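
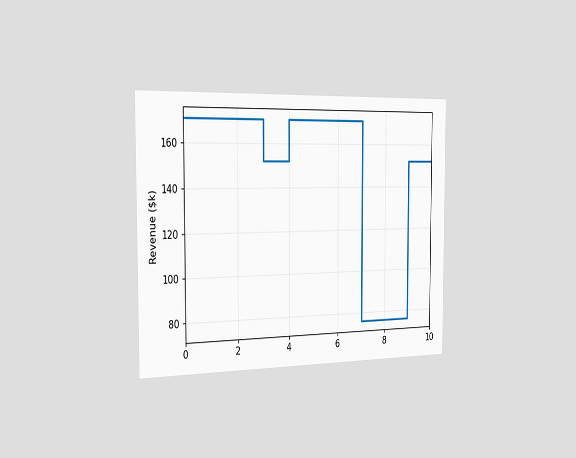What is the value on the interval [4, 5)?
$171k

The chart is viewed slightly from the left. On [4, 5) the step sits at $171k.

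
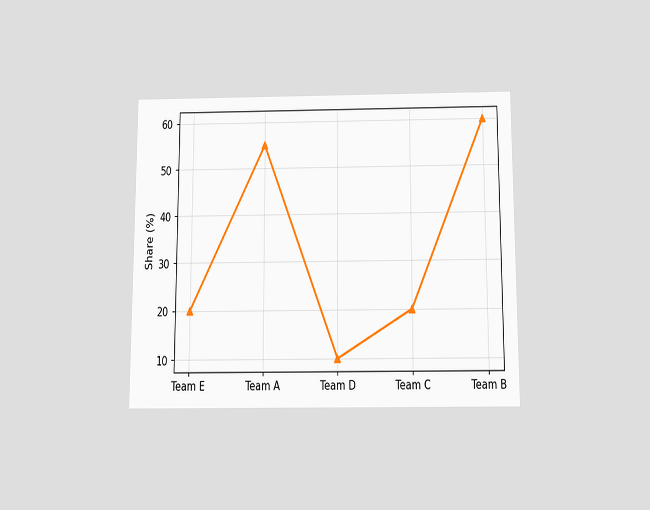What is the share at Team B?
The chart is viewed slightly from below. At Team B, the line is at 60%.

60%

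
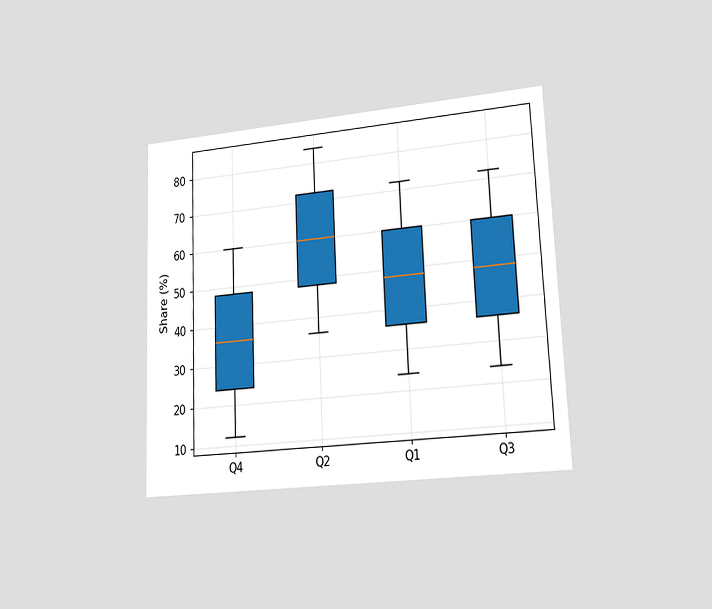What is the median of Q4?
36%

The chart is tilted about 2° counter-clockwise and viewed at a slight angle. The median line in the Q4 box sits at 36%.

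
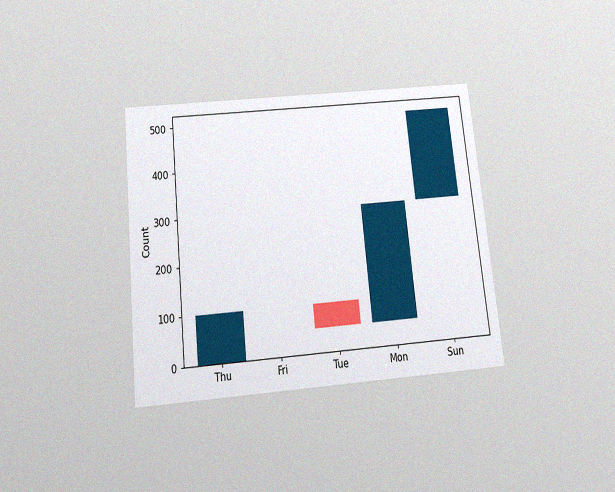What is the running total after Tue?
50

The chart is tilted about 6° counter-clockwise and viewed slightly from below, with some photo noise. After Tue the running total reaches 50.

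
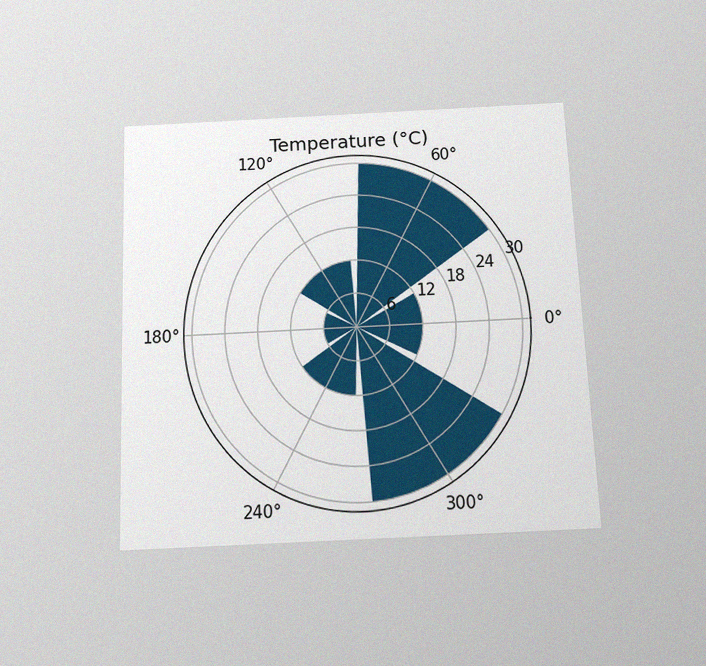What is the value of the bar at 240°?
12°C

The chart is tilted about 2° counter-clockwise and viewed slightly from below, with some photo noise. The bar at 240° reaches 12°C on the radial axis.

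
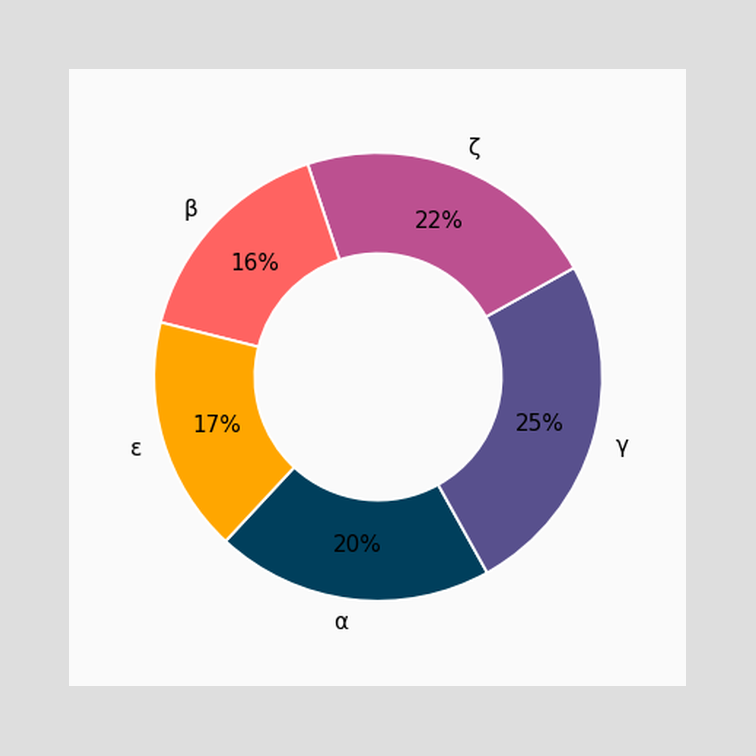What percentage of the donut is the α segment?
The α segment takes up 20% of the ring.

20%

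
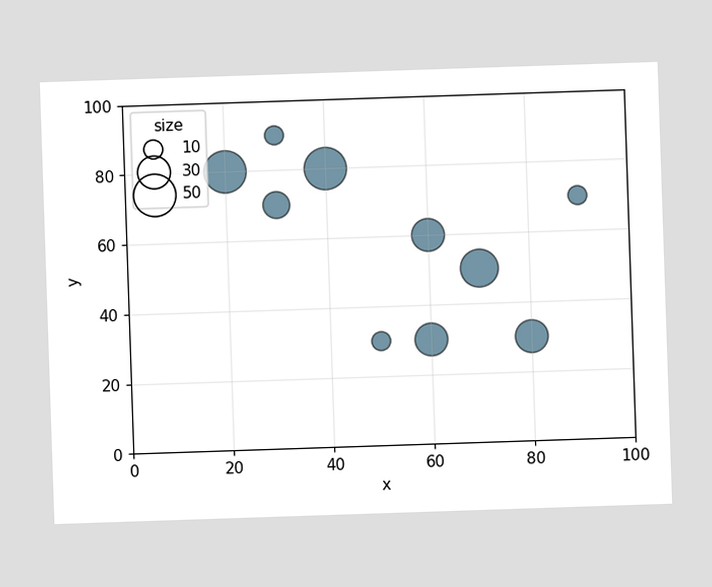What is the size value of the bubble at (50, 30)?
10

Matching the bubble at (50, 30) against the size legend gives 10.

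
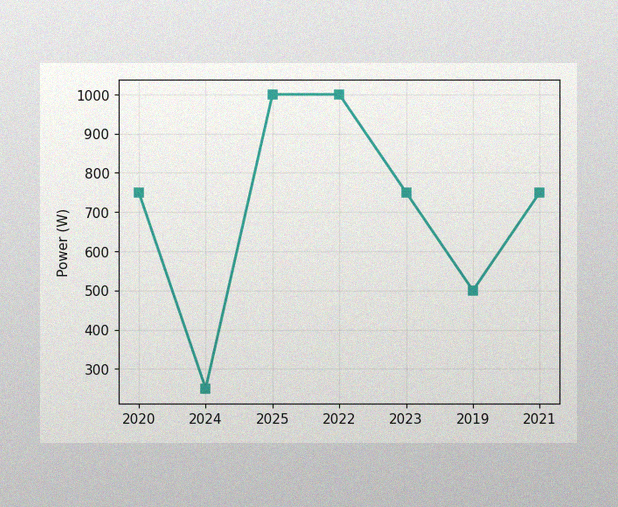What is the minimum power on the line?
The image has some photo noise and uneven lighting. The lowest point is at 2024, and reading across to the y-axis gives 250W.

250W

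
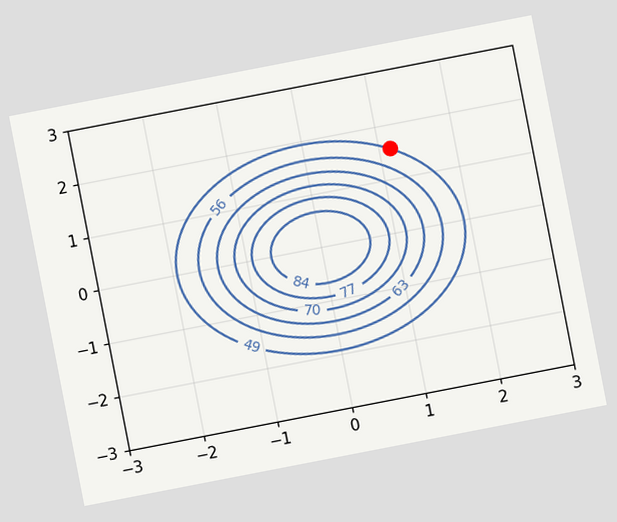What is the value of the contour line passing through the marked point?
The chart is tilted about 11° counter-clockwise. The marked point sits on the contour labelled 49.

49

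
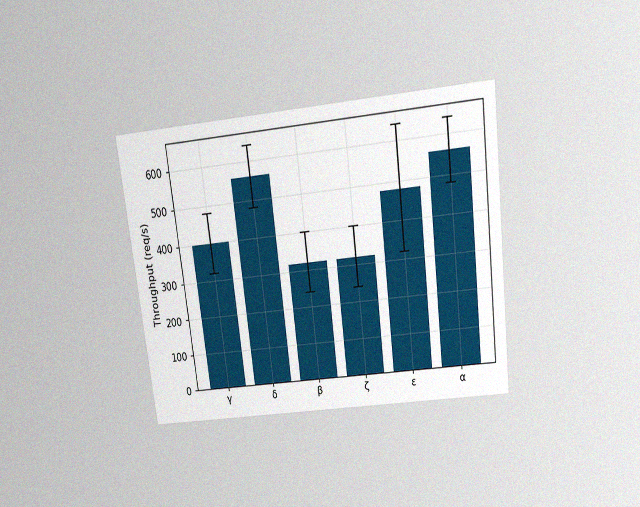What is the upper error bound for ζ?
400req/s

The chart is tilted about 7° counter-clockwise and viewed slightly from above, with some photo noise. The ζ bar's upper whisker reaches 400req/s.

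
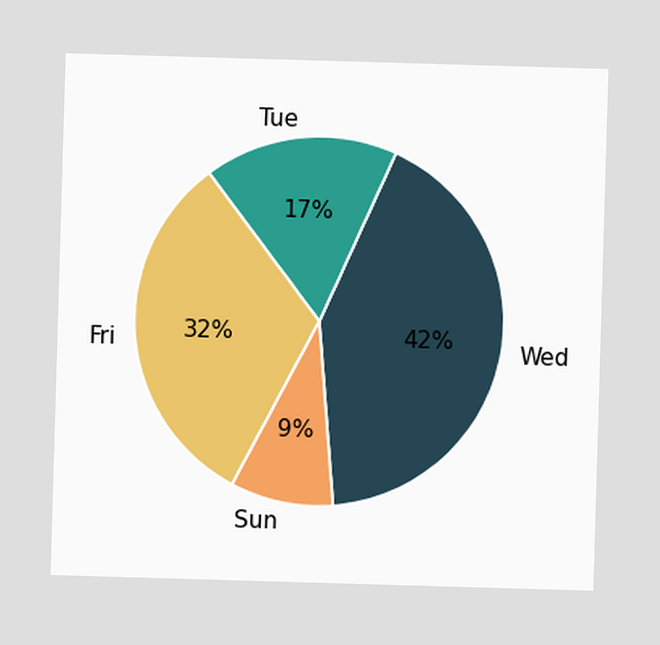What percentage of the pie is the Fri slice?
32%

The Fri slice takes up 32% of the pie.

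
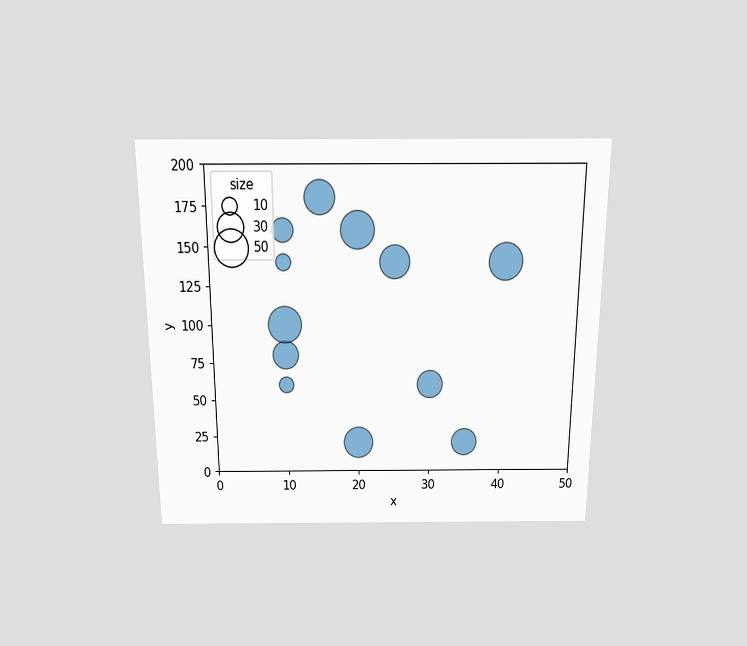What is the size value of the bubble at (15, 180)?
The chart is viewed slightly from above. Matching the bubble at (15, 180) against the size legend gives 40.

40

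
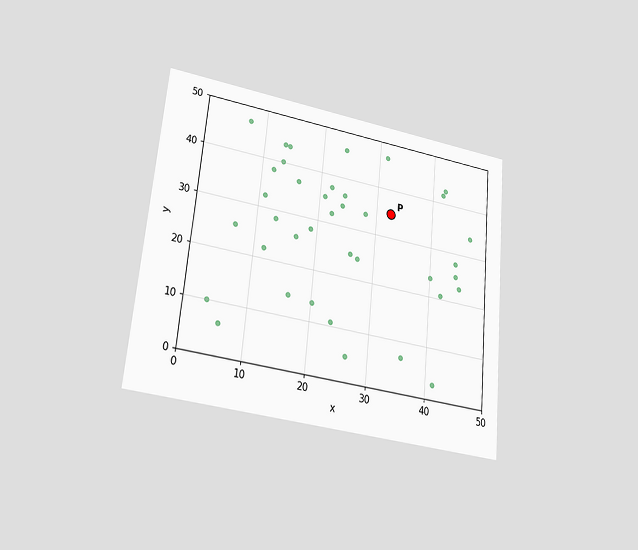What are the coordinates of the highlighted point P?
The chart is tilted about 5° clockwise and viewed at a slight angle. Following the gridlines from P to each axis, P sits at (32.5, 35).

(32.5, 35)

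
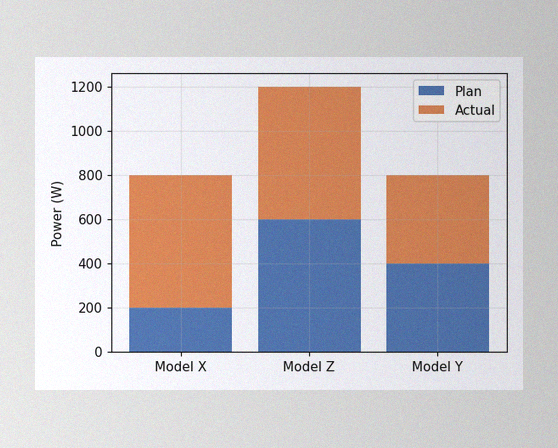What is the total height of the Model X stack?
The image has some photo noise and uneven lighting. The Model X stack's top reaches 800W on the y-axis.

800W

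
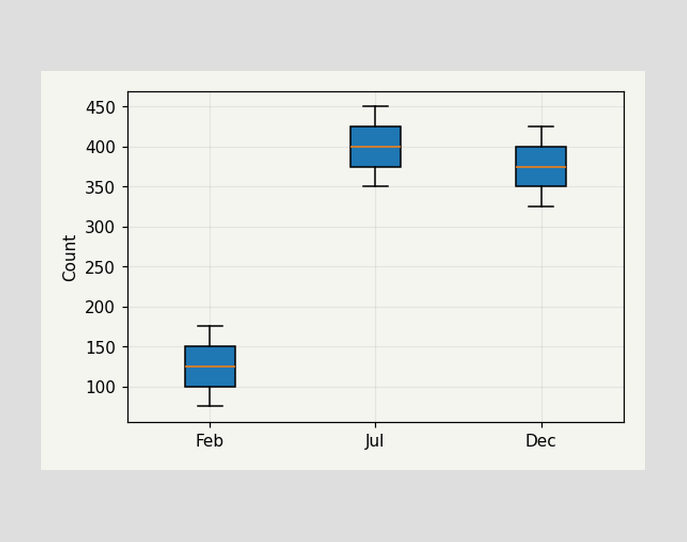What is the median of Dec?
The median line in the Dec box sits at 375.

375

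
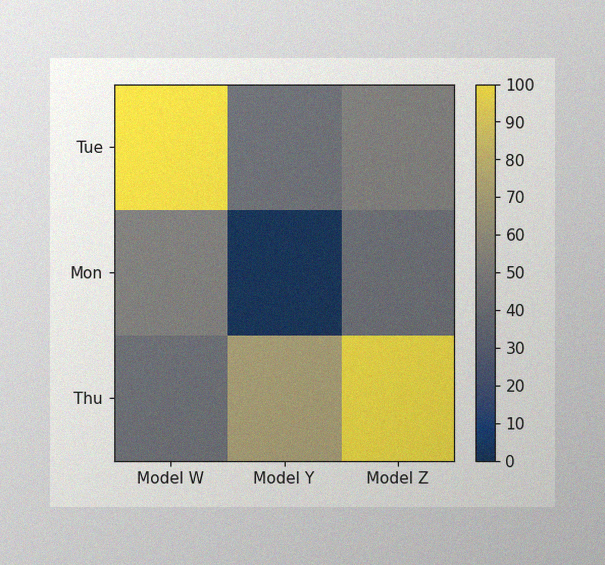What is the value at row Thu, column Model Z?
The image has some photo noise and uneven lighting. Matching cell (Thu, Model Z) against the colorbar gives 100.

100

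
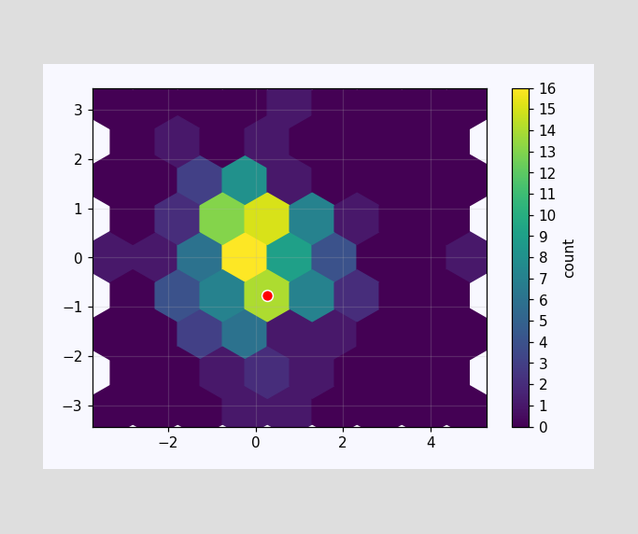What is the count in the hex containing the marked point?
The marked hex reads 14 on the colorbar.

14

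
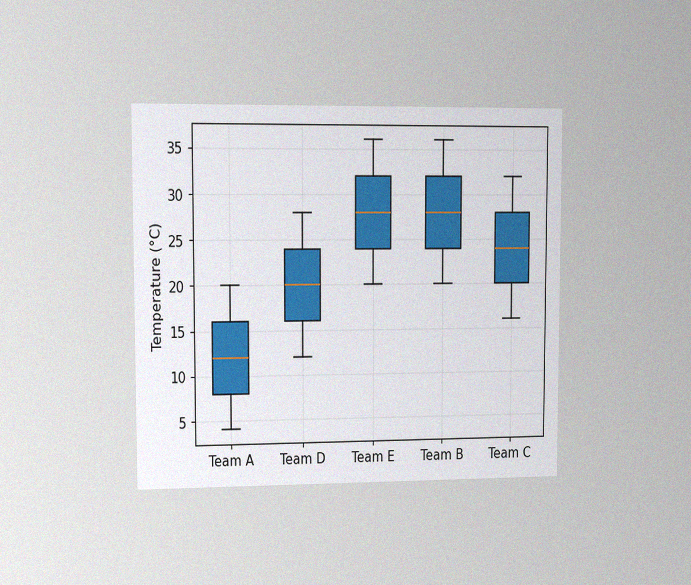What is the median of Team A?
The chart is viewed slightly from the left, with some photo noise. The median line in the Team A box sits at 12°C.

12°C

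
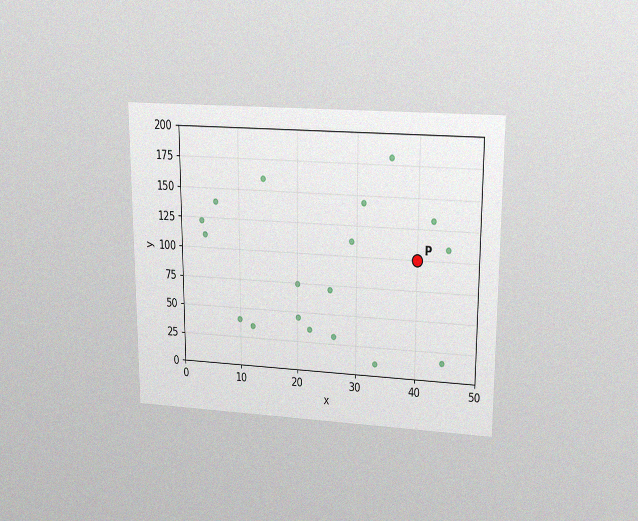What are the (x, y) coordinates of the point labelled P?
(40, 100)

The chart is viewed slightly from above, with some photo noise. Following the gridlines from P to each axis, P sits at (40, 100).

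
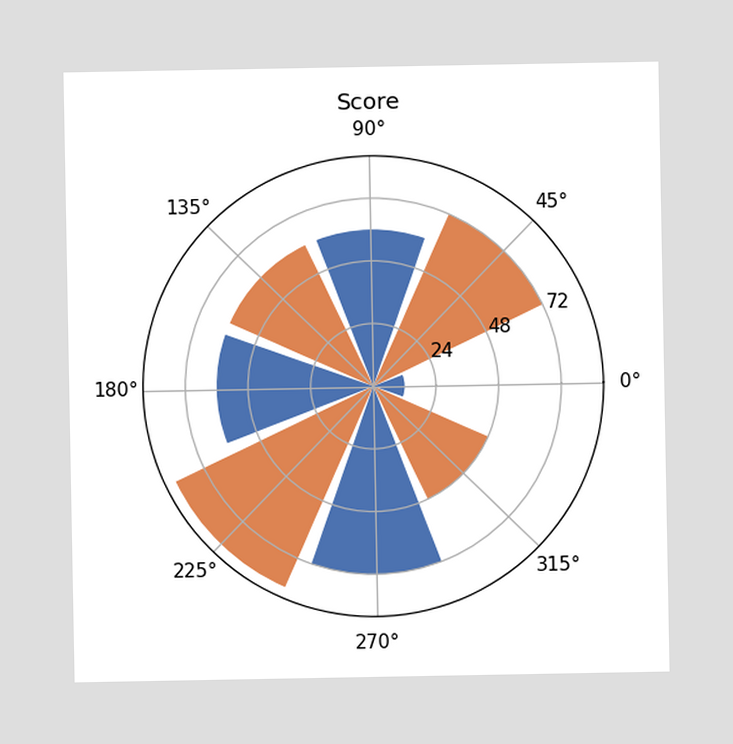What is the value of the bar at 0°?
The bar at 0° reaches 12 on the radial axis.

12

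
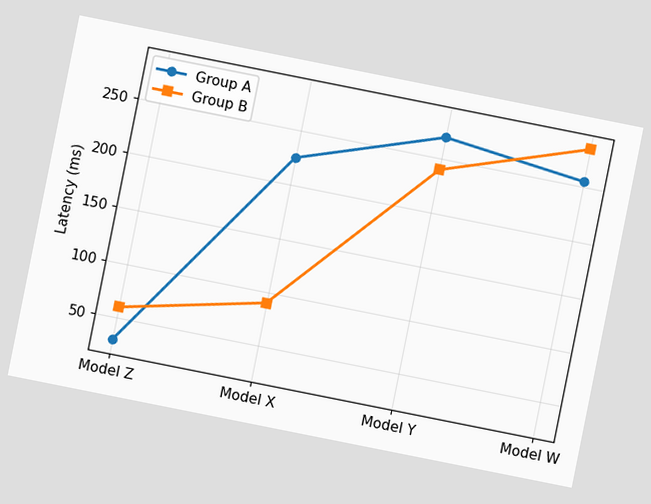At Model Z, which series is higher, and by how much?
Group B, by 30ms

The chart is tilted about 11° clockwise. At Model Z, Group B sits above the other line by 30ms.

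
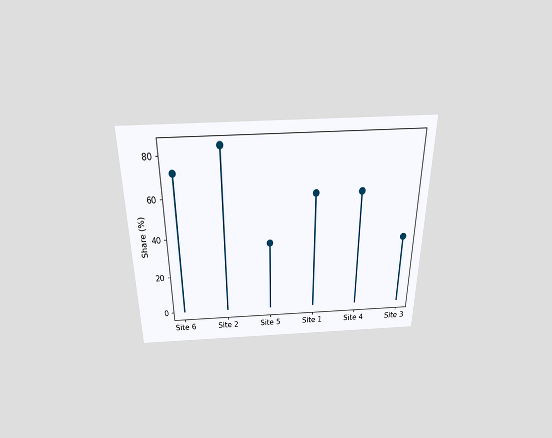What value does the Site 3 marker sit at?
The chart is viewed slightly from above. The Site 3 marker sits at 36%.

36%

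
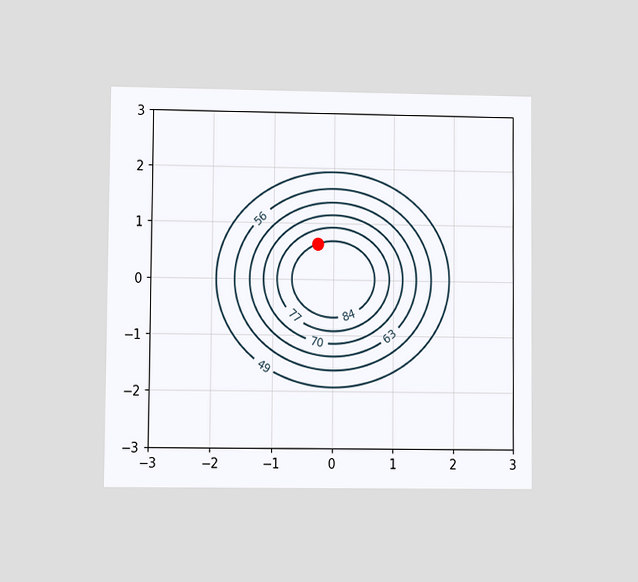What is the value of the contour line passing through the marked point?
84

The chart is viewed at a slight angle. The marked point sits on the contour labelled 84.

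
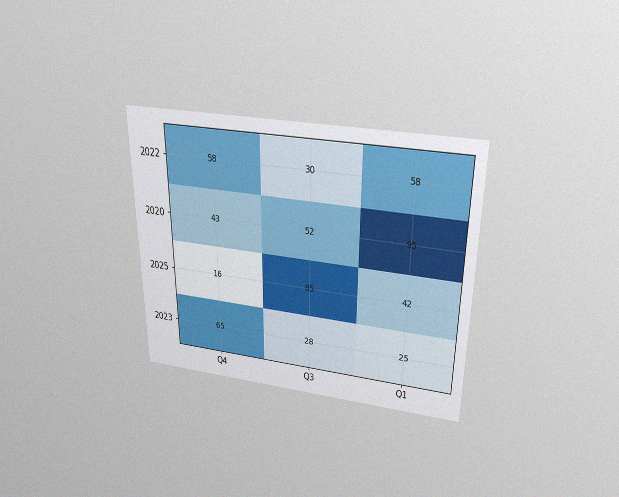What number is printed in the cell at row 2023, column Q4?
65

The chart is viewed slightly from above, with some photo noise. The (2023, Q4) cell reads 65.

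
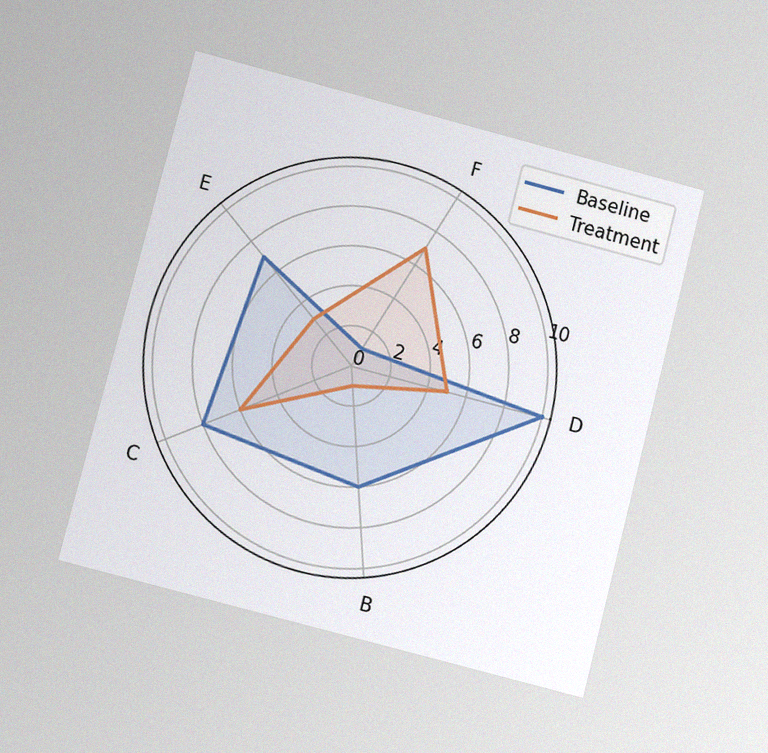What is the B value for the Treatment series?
1

The chart is tilted about 15° clockwise and viewed at a slight angle, with some photo noise. On the B axis, Treatment reaches 1.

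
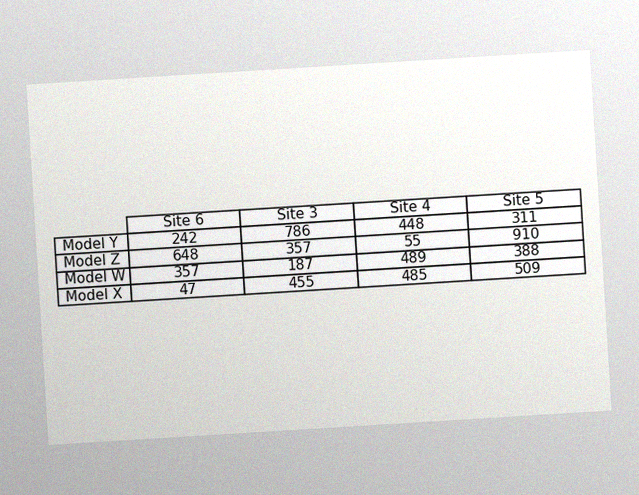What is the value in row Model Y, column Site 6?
The chart is tilted about 4° counter-clockwise, with some photo noise. The (Model Y, Site 6) cell reads 242.

242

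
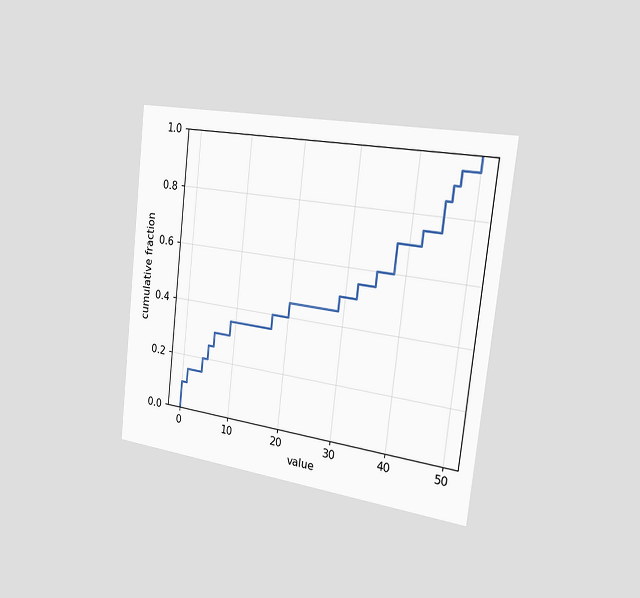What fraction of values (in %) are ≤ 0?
The chart is tilted about 6° clockwise and viewed slightly from the right. At x=0 the ECDF step is at 10%.

10%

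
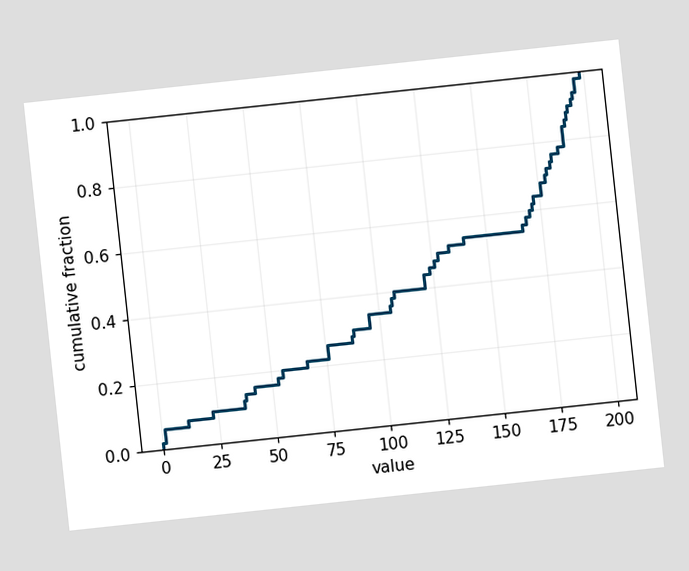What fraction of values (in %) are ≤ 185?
78%

The chart is tilted about 6° counter-clockwise. At x=185 the ECDF step is at 78%.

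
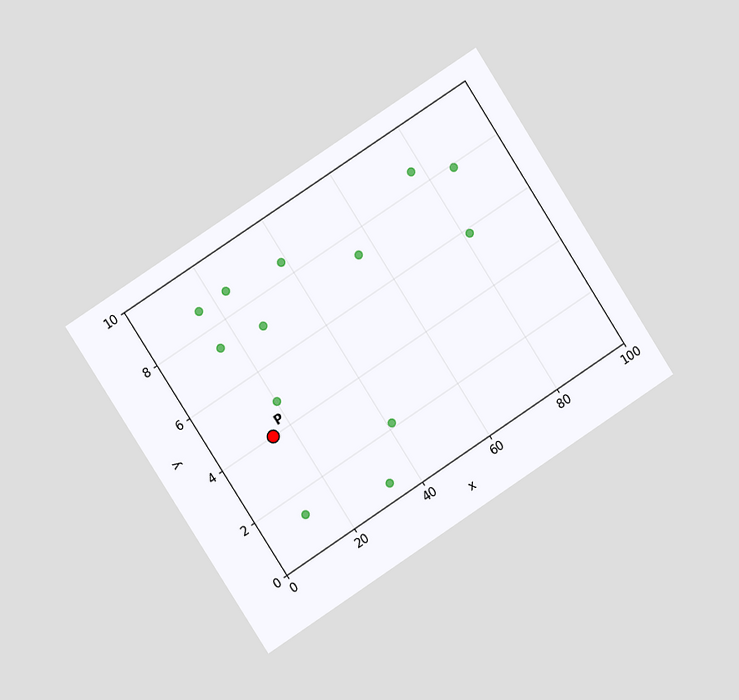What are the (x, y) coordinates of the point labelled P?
The chart is tilted about 33° counter-clockwise and viewed at a slight angle. Following the gridlines from P to each axis, P sits at (15, 4).

(15, 4)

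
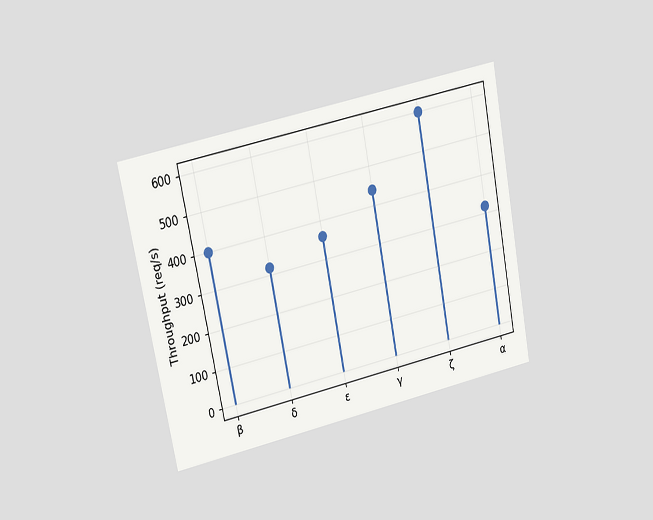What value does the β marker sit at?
The chart is tilted about 11° counter-clockwise and viewed at a slight angle. The β marker sits at 400req/s.

400req/s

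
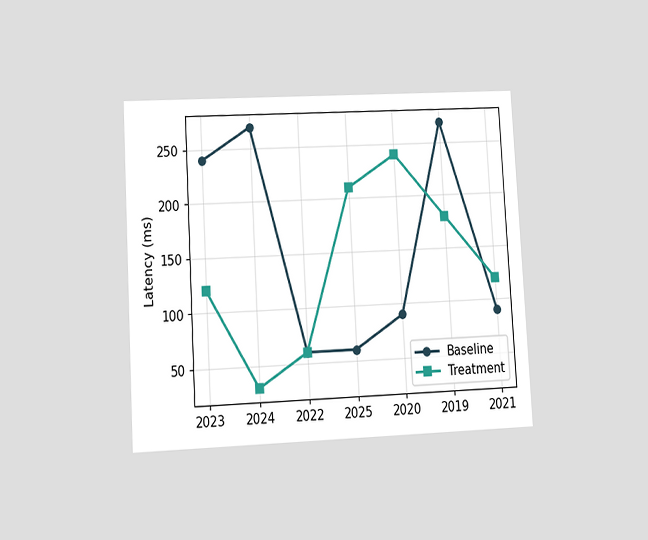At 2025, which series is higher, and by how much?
The chart is tilted about 3° counter-clockwise and viewed at a slight angle. At 2025, Treatment sits above the other line by 150ms.

Treatment, by 150ms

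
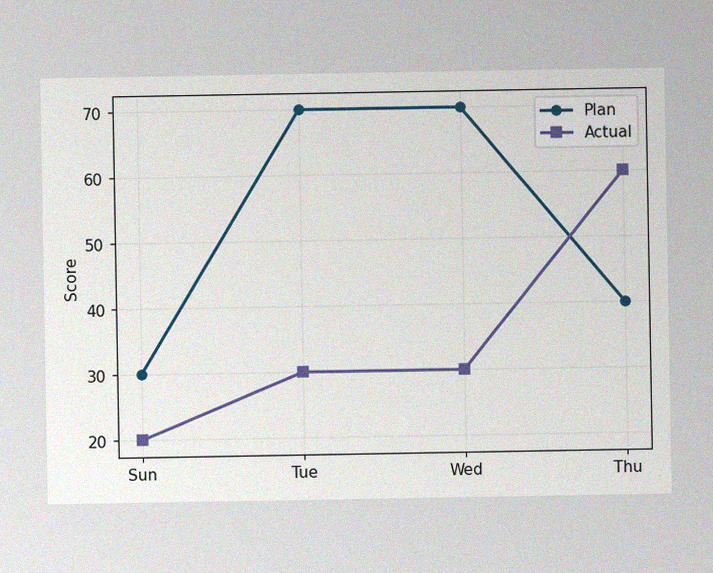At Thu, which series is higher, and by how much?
The image has some photo noise and uneven lighting. At Thu, Actual sits above the other line by 20.

Actual, by 20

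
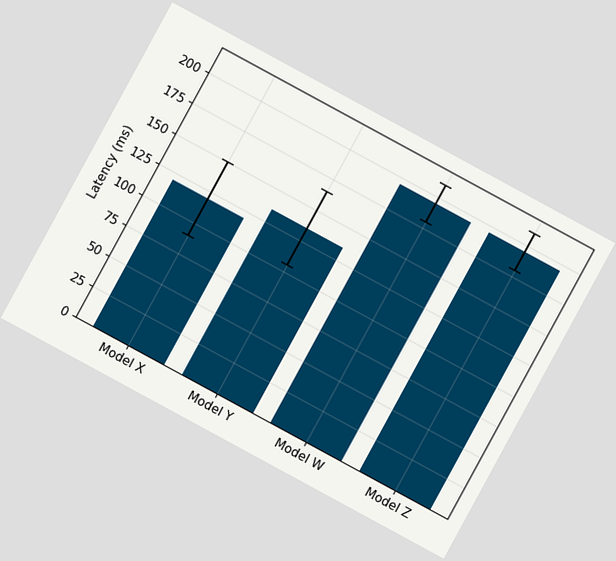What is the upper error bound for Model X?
150ms

The chart is tilted about 29° clockwise. The Model X bar's upper whisker reaches 150ms.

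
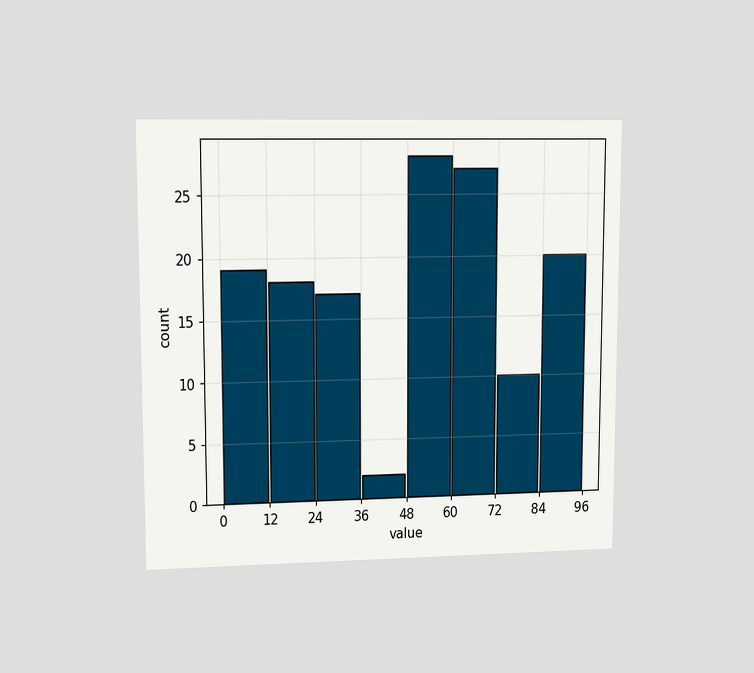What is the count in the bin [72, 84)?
The chart is viewed at a slight angle. The [72, 84) bin has height 10.

10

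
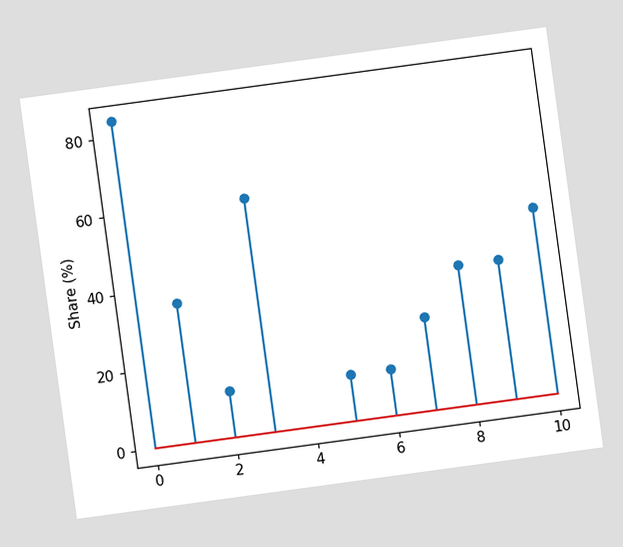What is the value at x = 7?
24%

The chart is tilted about 8° counter-clockwise. The stem at x=7 reaches 24%.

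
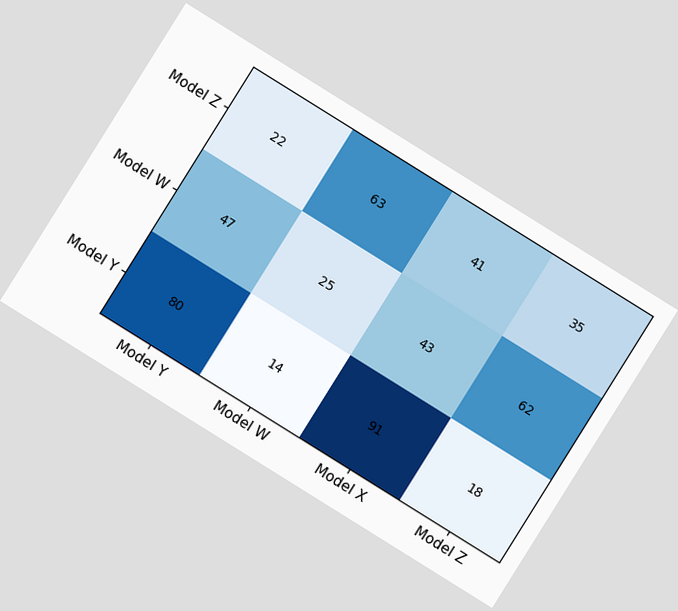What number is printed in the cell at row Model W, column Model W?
25

The chart is tilted about 32° clockwise. The (Model W, Model W) cell reads 25.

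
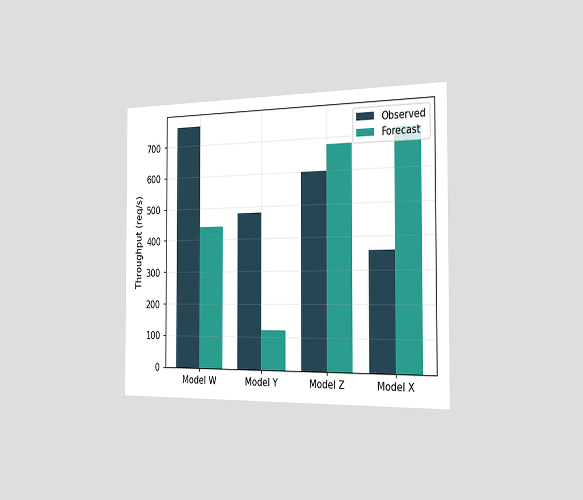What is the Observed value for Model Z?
600req/s

The chart is viewed slightly from the right. The Observed bar at Model Z reaches 600req/s on the y-axis.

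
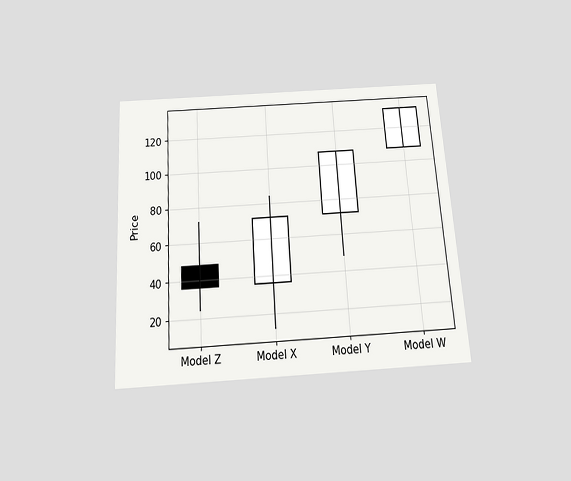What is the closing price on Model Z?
The chart is tilted about 4° counter-clockwise and viewed slightly from below. The Model Z candle closes at 36.

36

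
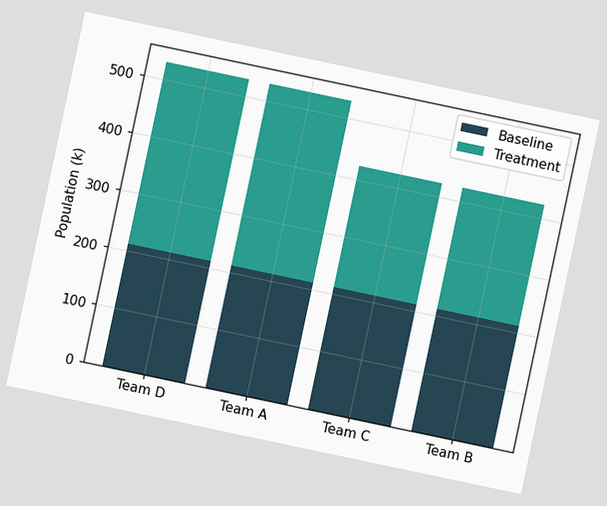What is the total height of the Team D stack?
530k

The chart is tilted about 12° clockwise. The Team D stack's top reaches 530k on the y-axis.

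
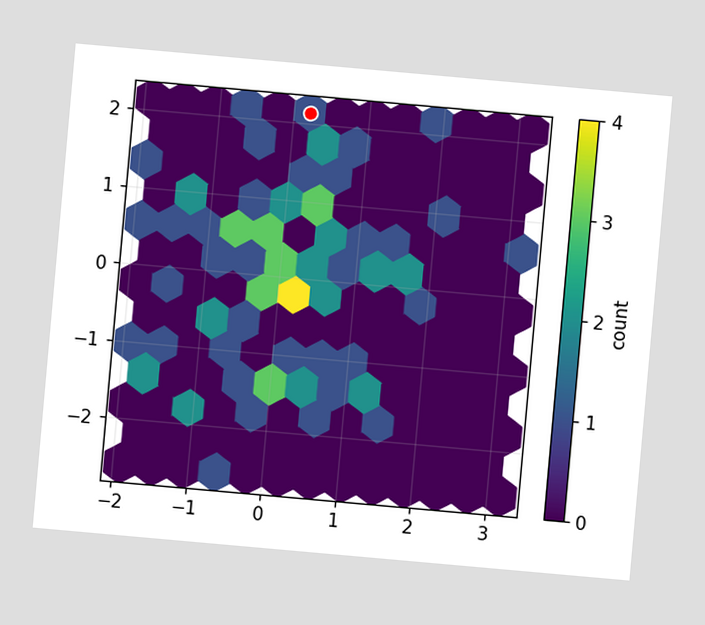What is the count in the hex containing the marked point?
1

The chart is tilted about 5° clockwise. The marked hex reads 1 on the colorbar.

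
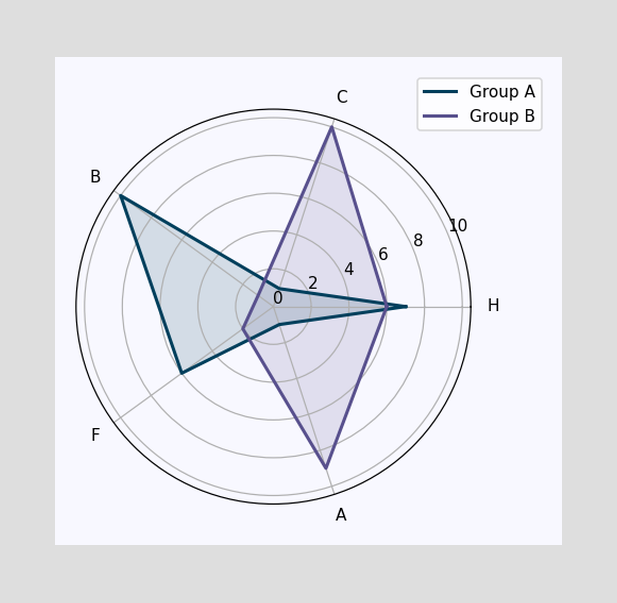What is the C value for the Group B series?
10

On the C axis, Group B reaches 10.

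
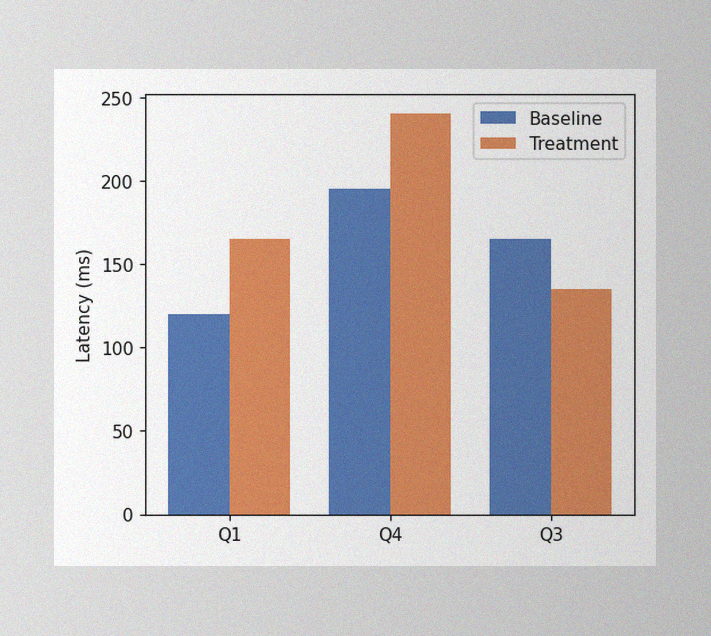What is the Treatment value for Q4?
240ms

The image has some photo noise and uneven lighting. The Treatment bar at Q4 reaches 240ms on the y-axis.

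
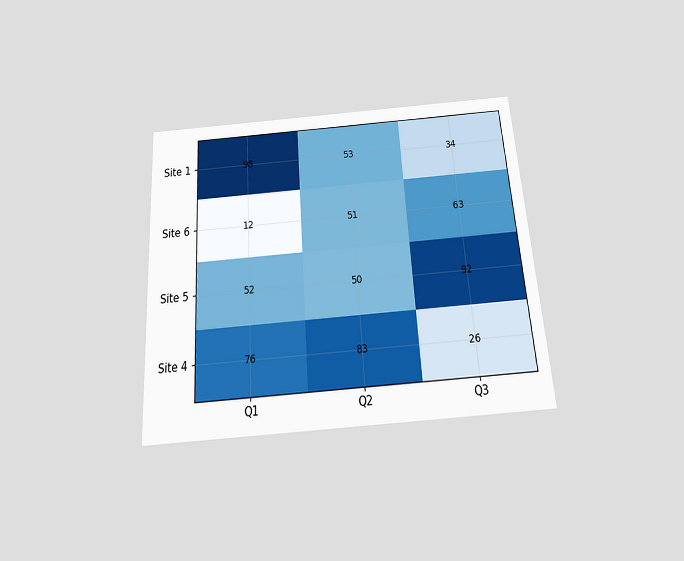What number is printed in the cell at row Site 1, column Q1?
The chart is tilted about 4° counter-clockwise and viewed slightly from below. The (Site 1, Q1) cell reads 98.

98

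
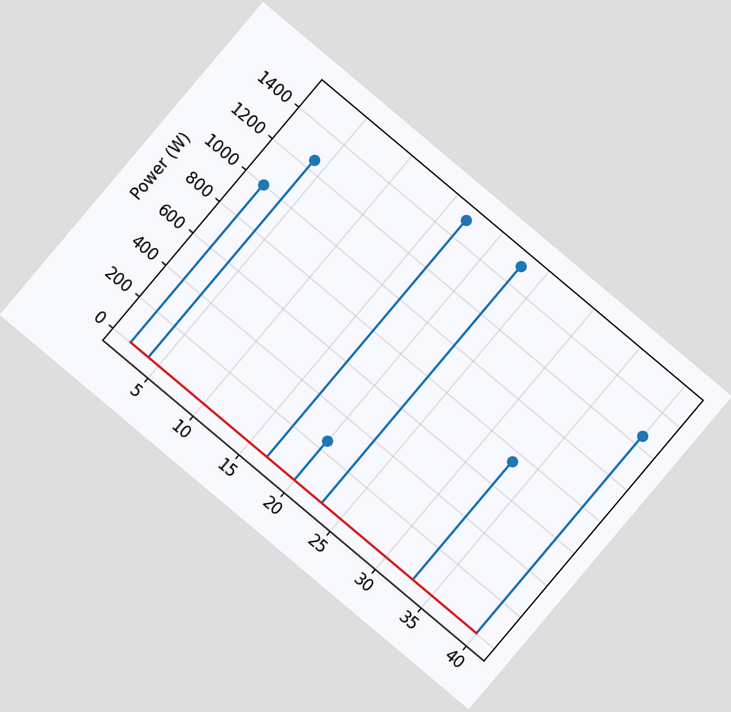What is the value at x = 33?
The chart is tilted about 40° clockwise. The stem at x=33 reaches 750W.

750W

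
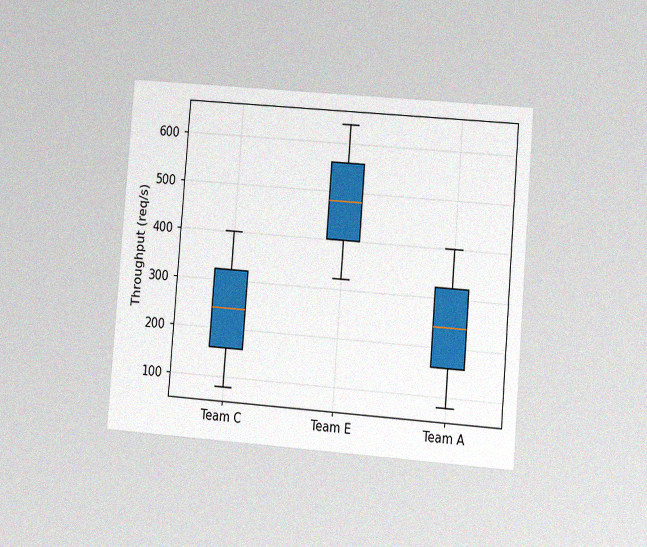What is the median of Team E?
480req/s

The chart is tilted about 5° clockwise and viewed at a slight angle, with some photo noise. The median line in the Team E box sits at 480req/s.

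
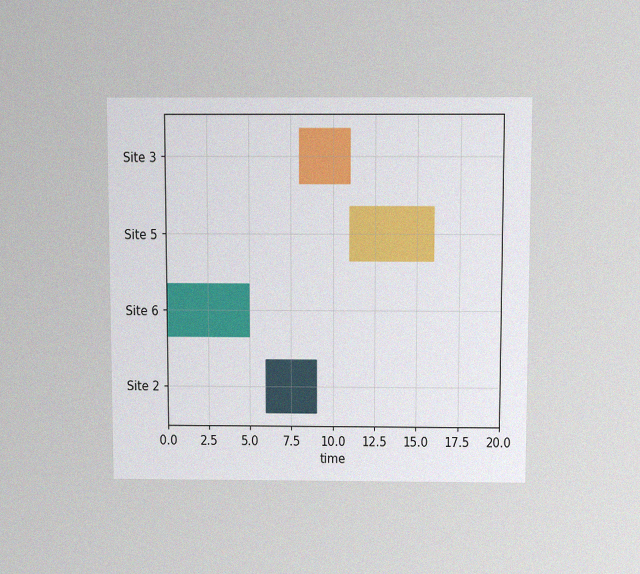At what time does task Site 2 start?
6

The chart is viewed slightly from above, with some photo noise. The Site 2 bar begins at t=6.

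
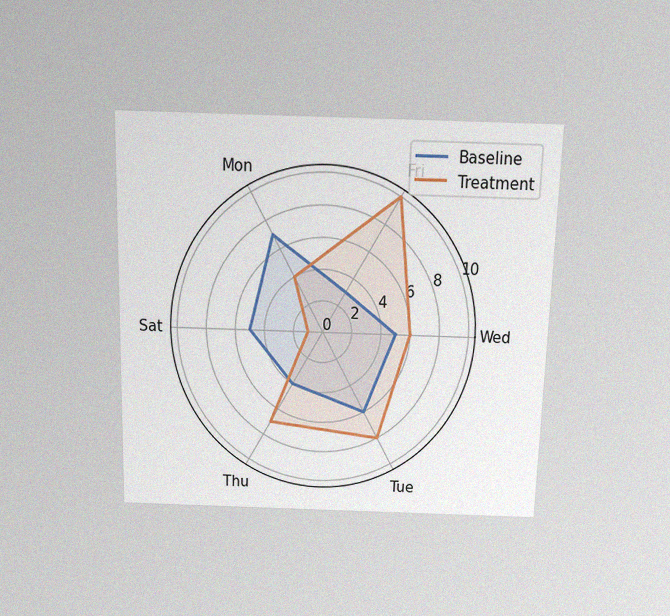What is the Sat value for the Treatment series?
The chart is viewed slightly from above, with some photo noise. On the Sat axis, Treatment reaches 1.

1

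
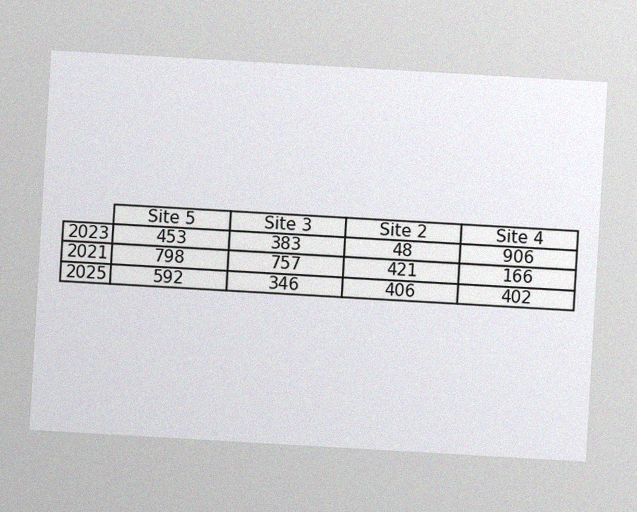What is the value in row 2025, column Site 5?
592

The chart is tilted about 3° clockwise, with some photo noise. The (2025, Site 5) cell reads 592.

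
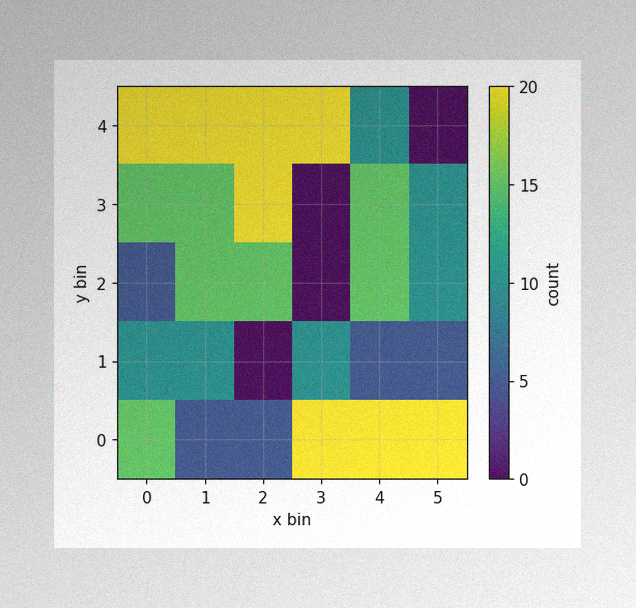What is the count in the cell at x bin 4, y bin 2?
15

The image has some photo noise and uneven lighting. Matching the cell (4, 2) against the colorbar gives 15.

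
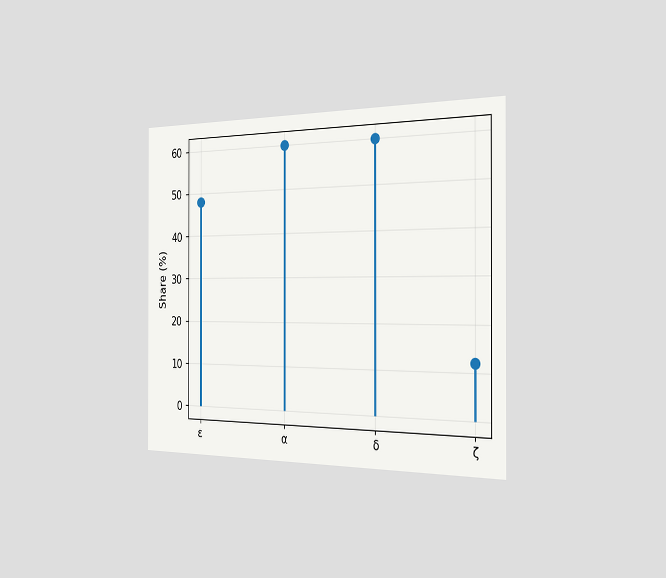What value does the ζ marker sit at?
12%

The chart is viewed slightly from the right. The ζ marker sits at 12%.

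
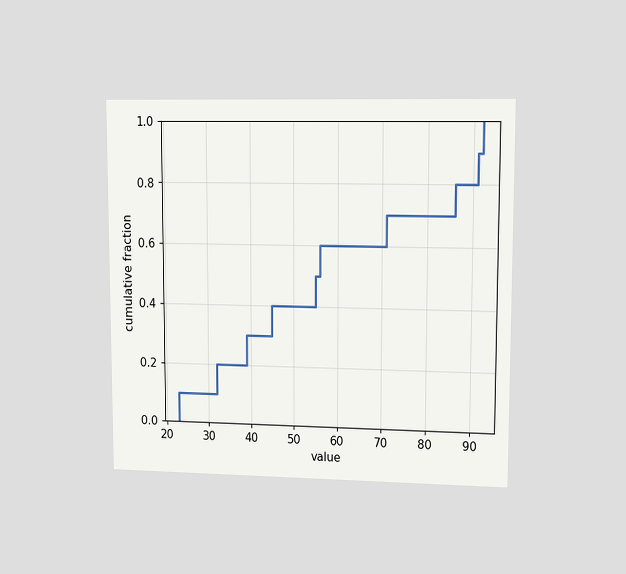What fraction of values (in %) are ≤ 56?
60%

The chart is viewed at a slight angle. At x=56 the ECDF step is at 60%.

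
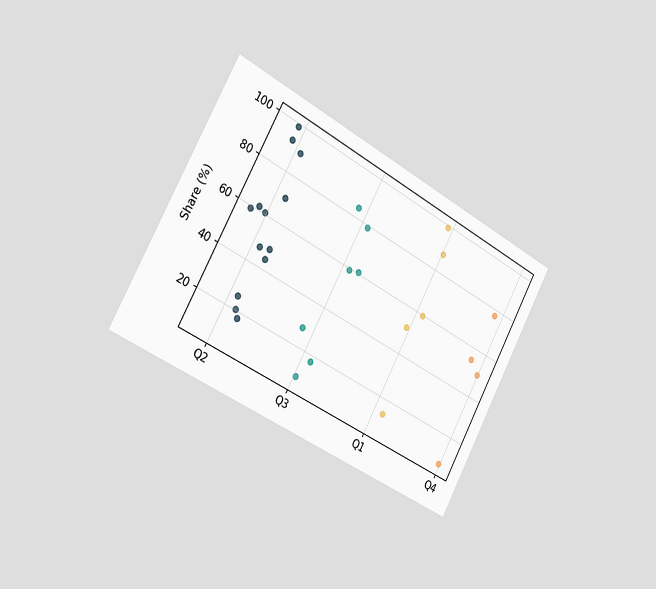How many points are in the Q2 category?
The chart is tilted about 28° clockwise and viewed slightly from the left. Counting the markers in the Q2 column gives 13.

13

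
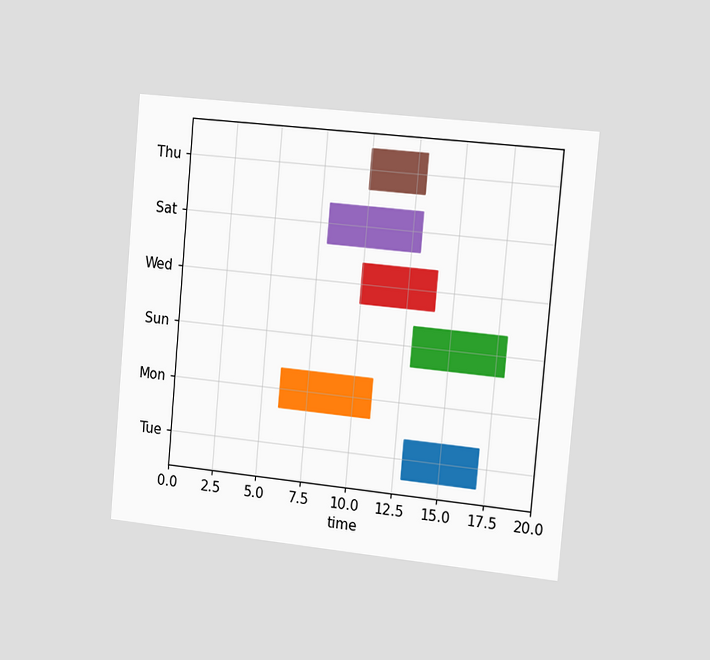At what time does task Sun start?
The chart is tilted about 5° clockwise and viewed slightly from the right. The Sun bar begins at t=13.

13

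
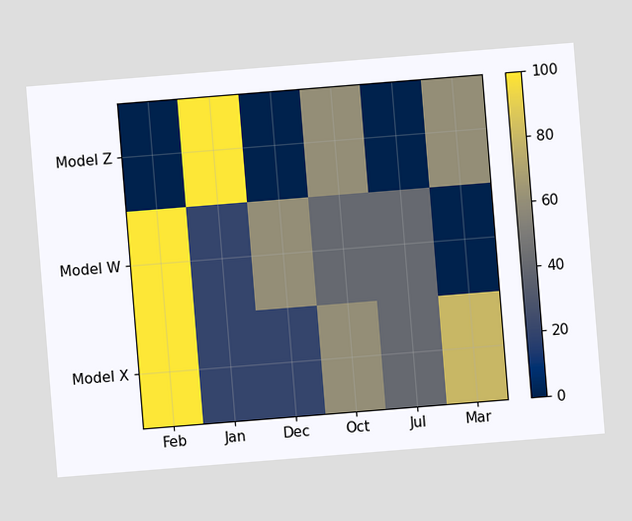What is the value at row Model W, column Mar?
0

The chart is tilted about 5° counter-clockwise. Matching cell (Model W, Mar) against the colorbar gives 0.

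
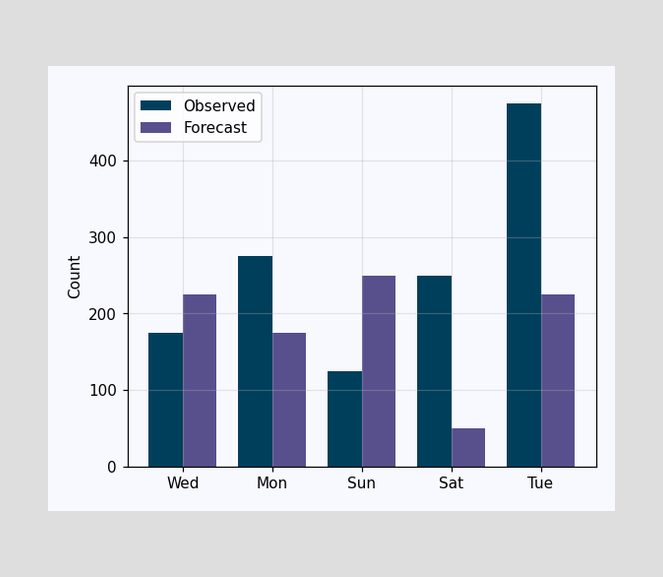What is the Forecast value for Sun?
250

The Forecast bar at Sun reaches 250 on the y-axis.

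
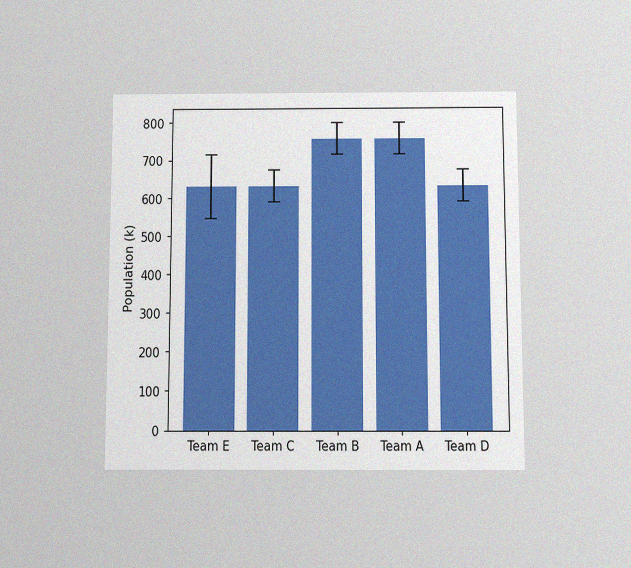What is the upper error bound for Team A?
798k

The chart is viewed slightly from below, with some photo noise. The Team A bar's upper whisker reaches 798k.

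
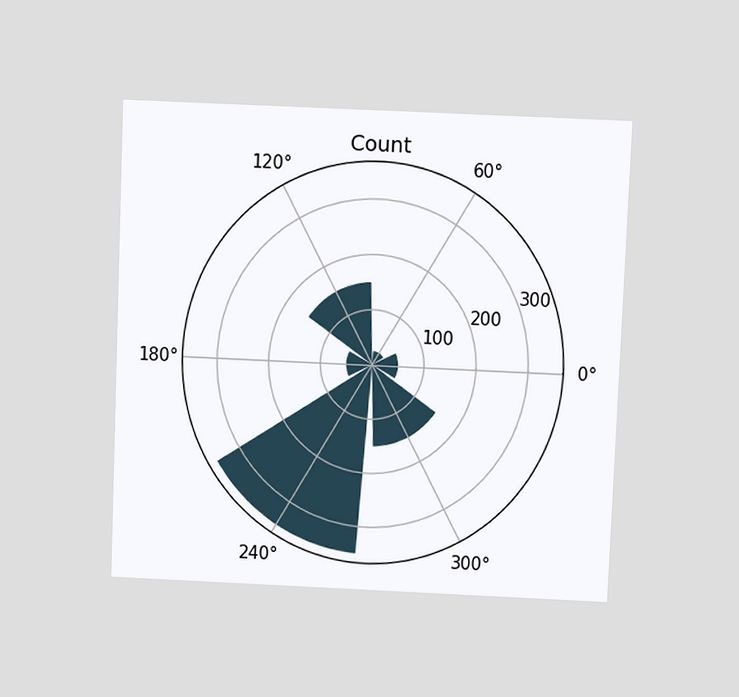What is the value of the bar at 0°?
The chart is tilted about 2° clockwise and viewed slightly from above. The bar at 0° reaches 50 on the radial axis.

50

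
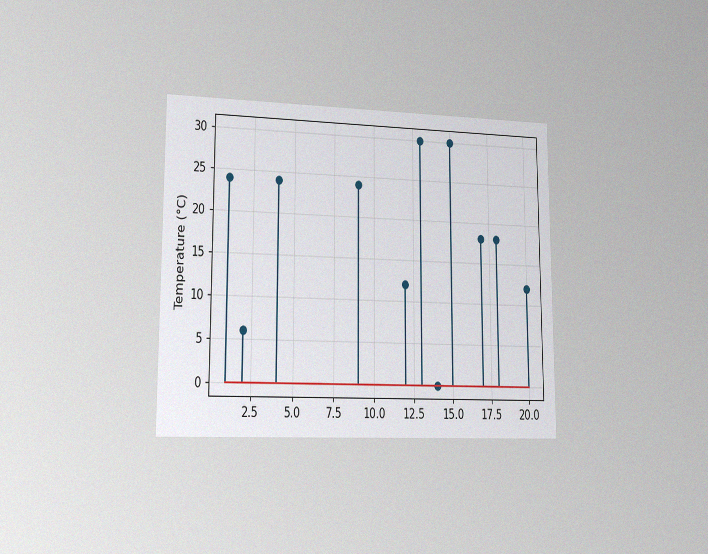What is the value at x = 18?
18°C

The chart is viewed slightly from the left, with some photo noise. The stem at x=18 reaches 18°C.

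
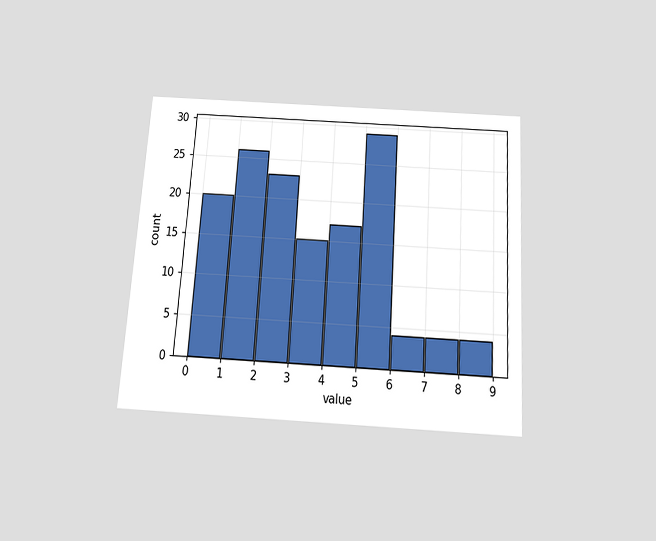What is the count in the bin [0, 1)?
20

The chart is tilted about 4° clockwise and viewed slightly from below. The [0, 1) bin has height 20.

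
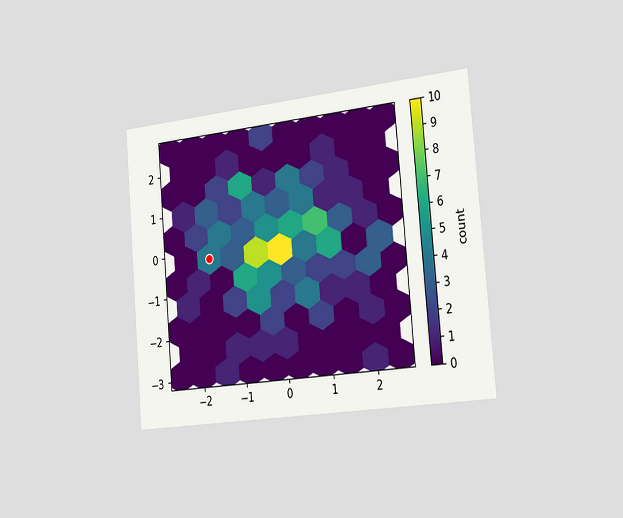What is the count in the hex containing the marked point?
4

The chart is tilted about 5° counter-clockwise and viewed slightly from the right. The marked hex reads 4 on the colorbar.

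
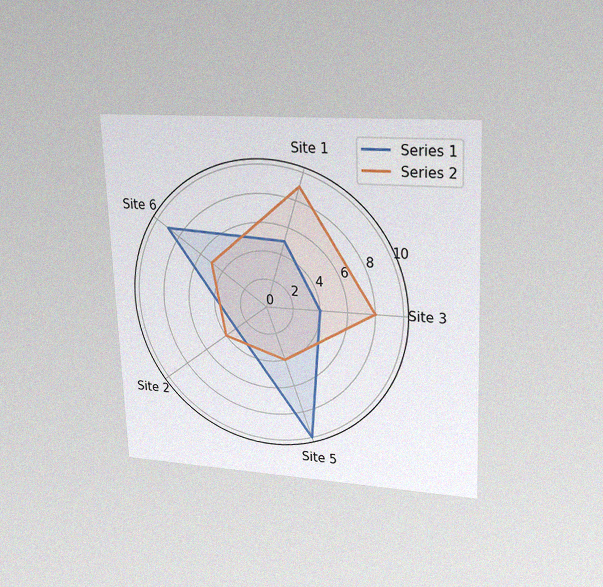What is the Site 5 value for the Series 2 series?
The chart is tilted about 2° counter-clockwise and viewed at a slight angle, with some photo noise. On the Site 5 axis, Series 2 reaches 4.

4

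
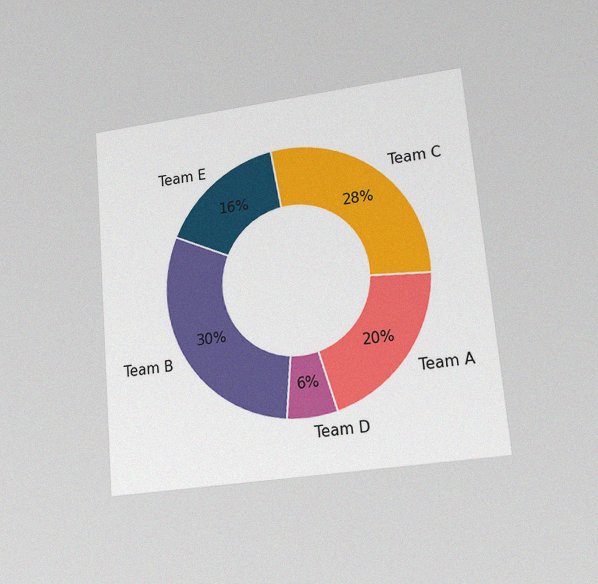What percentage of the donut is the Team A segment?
20%

The chart is tilted about 5° counter-clockwise and viewed at a slight angle, with some photo noise. The Team A segment takes up 20% of the ring.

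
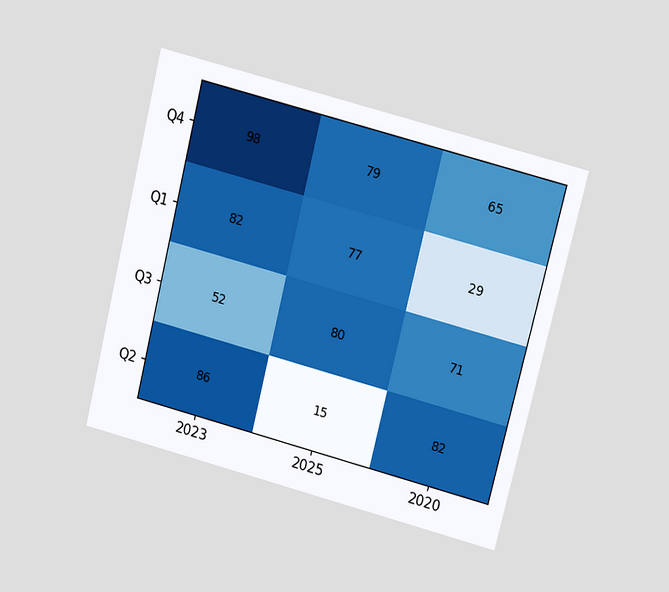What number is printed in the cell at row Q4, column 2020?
The chart is tilted about 14° clockwise and viewed slightly from above. The (Q4, 2020) cell reads 65.

65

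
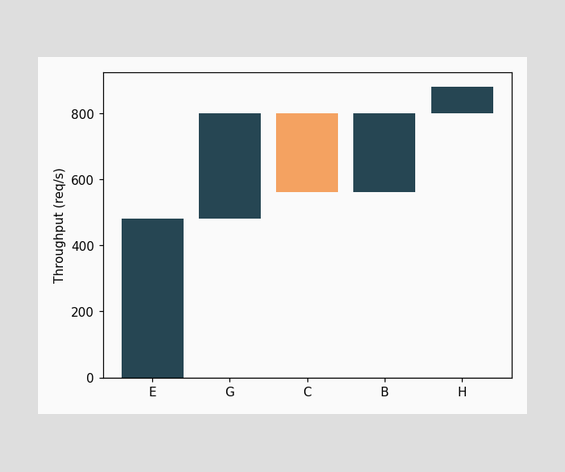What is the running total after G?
After G the running total reaches 800req/s.

800req/s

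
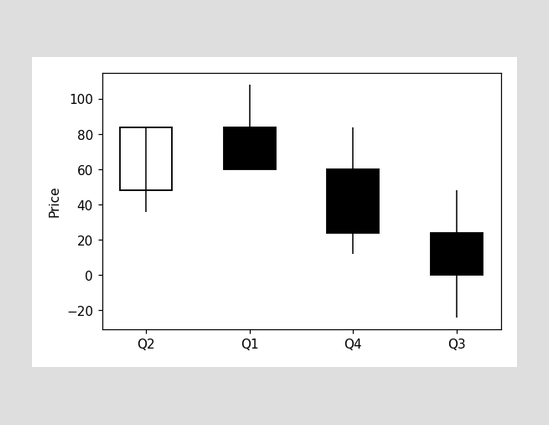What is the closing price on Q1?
60

The Q1 candle closes at 60.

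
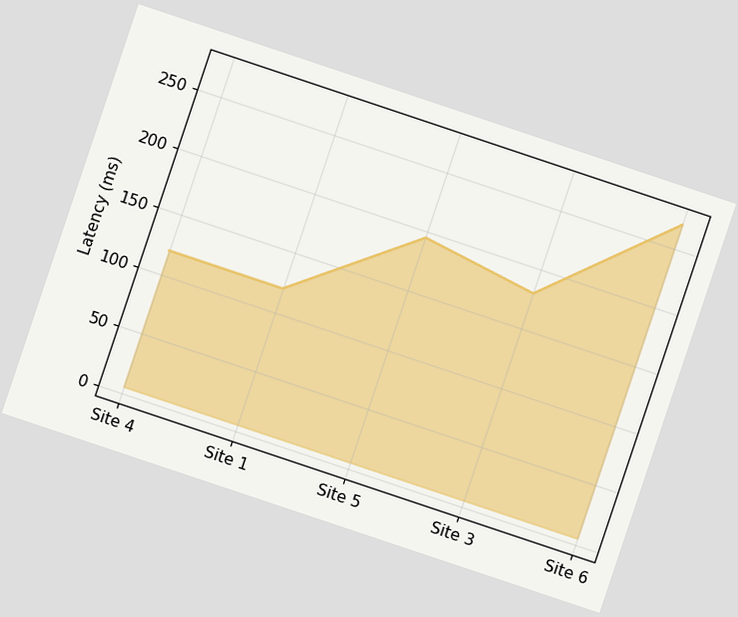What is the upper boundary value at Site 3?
The chart is tilted about 18° clockwise. At Site 3 the upper boundary is at 180ms.

180ms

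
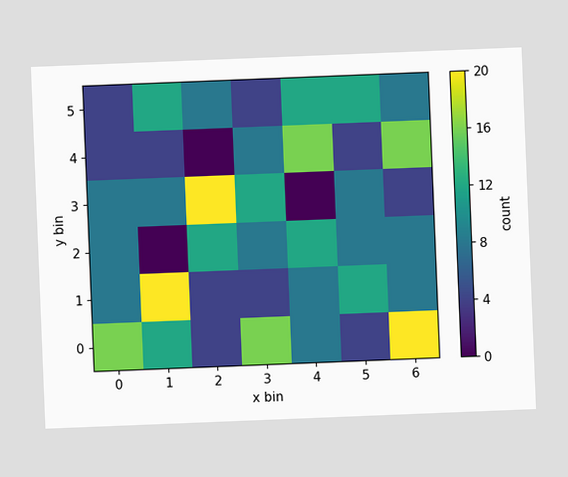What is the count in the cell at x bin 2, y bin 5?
The chart is tilted about 2° counter-clockwise. Matching the cell (2, 5) against the colorbar gives 8.

8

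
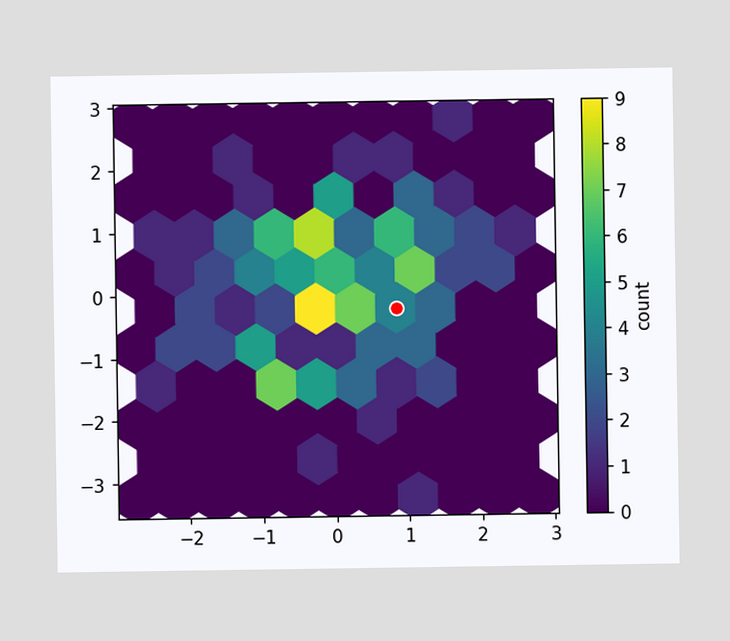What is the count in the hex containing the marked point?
The marked hex reads 4 on the colorbar.

4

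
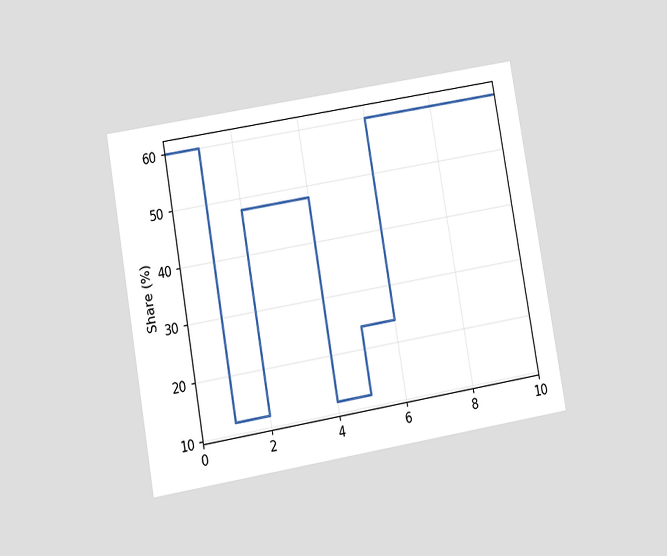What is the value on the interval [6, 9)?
60%

The chart is tilted about 10° counter-clockwise and viewed at a slight angle. On [6, 9) the step sits at 60%.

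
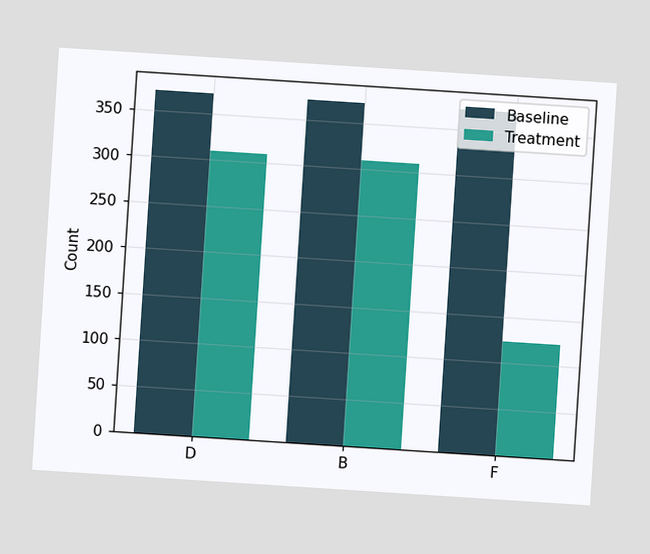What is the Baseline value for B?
The chart is tilted about 4° clockwise. The Baseline bar at B reaches 372 on the y-axis.

372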